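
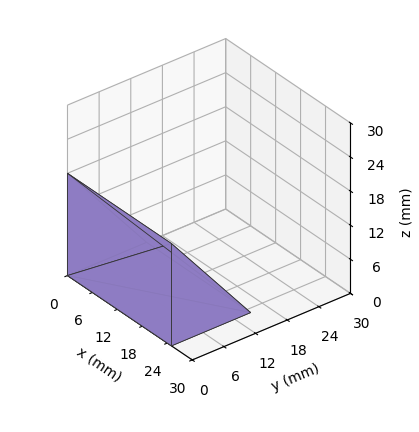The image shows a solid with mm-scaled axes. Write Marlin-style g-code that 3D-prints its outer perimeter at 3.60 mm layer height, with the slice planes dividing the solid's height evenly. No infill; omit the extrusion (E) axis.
Reading the render: the shape is a wedge (ramp): 25 × 15 mm base, rising to 18 mm along the y=0 edge and sloping linearly to z=0 at y=15 (dimensions read to the nearest mm from the axis ticks). For the g-code, the solid's height is divided into equal slices at the stated Δz and each level perimeter traced with G1 moves after a G0 lift.

; perimeter-only toolpath
G21 ; units = mm
G90 ; absolute positioning
G28 ; home
; layer 1
G0 Z3.60
G0 X0.00 Y0.00
G1 X25.00 Y0.00
G1 X25.00 Y12.00
G1 X0.00 Y12.00
G1 X0.00 Y0.00
; layer 2
G0 Z7.20
G0 X0.00 Y0.00
G1 X25.00 Y0.00
G1 X25.00 Y9.00
G1 X0.00 Y9.00
G1 X0.00 Y0.00
; layer 3
G0 Z10.80
G0 X0.00 Y0.00
G1 X25.00 Y0.00
G1 X25.00 Y6.00
G1 X0.00 Y6.00
G1 X0.00 Y0.00
; layer 4
G0 Z14.40
G0 X0.00 Y0.00
G1 X25.00 Y0.00
G1 X25.00 Y3.00
G1 X0.00 Y3.00
G1 X0.00 Y0.00
M2 ; end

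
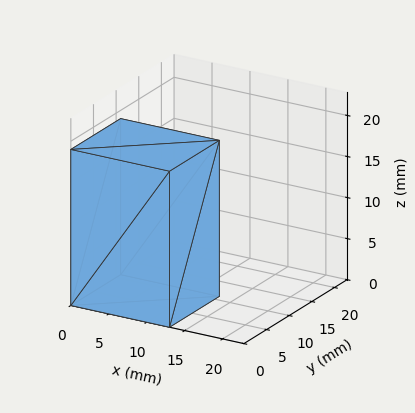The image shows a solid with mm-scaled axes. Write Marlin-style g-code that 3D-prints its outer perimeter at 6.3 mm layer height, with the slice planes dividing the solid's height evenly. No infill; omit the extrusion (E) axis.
Reading the render: the shape is a rectangular box, roughly 13 × 11 mm footprint and 19 mm tall (dimensions read to the nearest mm from the axis ticks). For the g-code, the solid's height is divided into equal slices at the stated Δz and each level perimeter traced with G1 moves after a G0 lift.

; perimeter-only toolpath
G21 ; units = mm
G90 ; absolute positioning
G28 ; home
; layer 1
G0 Z6.3
G0 X0.0 Y0.0
G1 X13.0 Y0.0
G1 X13.0 Y11.0
G1 X0.0 Y11.0
G1 X0.0 Y0.0
; layer 2
G0 Z12.7
G0 X0.0 Y0.0
G1 X13.0 Y0.0
G1 X13.0 Y11.0
G1 X0.0 Y11.0
G1 X0.0 Y0.0
; layer 3
G0 Z19.0
G0 X0.0 Y0.0
G1 X13.0 Y0.0
G1 X13.0 Y11.0
G1 X0.0 Y11.0
G1 X0.0 Y0.0
M2 ; end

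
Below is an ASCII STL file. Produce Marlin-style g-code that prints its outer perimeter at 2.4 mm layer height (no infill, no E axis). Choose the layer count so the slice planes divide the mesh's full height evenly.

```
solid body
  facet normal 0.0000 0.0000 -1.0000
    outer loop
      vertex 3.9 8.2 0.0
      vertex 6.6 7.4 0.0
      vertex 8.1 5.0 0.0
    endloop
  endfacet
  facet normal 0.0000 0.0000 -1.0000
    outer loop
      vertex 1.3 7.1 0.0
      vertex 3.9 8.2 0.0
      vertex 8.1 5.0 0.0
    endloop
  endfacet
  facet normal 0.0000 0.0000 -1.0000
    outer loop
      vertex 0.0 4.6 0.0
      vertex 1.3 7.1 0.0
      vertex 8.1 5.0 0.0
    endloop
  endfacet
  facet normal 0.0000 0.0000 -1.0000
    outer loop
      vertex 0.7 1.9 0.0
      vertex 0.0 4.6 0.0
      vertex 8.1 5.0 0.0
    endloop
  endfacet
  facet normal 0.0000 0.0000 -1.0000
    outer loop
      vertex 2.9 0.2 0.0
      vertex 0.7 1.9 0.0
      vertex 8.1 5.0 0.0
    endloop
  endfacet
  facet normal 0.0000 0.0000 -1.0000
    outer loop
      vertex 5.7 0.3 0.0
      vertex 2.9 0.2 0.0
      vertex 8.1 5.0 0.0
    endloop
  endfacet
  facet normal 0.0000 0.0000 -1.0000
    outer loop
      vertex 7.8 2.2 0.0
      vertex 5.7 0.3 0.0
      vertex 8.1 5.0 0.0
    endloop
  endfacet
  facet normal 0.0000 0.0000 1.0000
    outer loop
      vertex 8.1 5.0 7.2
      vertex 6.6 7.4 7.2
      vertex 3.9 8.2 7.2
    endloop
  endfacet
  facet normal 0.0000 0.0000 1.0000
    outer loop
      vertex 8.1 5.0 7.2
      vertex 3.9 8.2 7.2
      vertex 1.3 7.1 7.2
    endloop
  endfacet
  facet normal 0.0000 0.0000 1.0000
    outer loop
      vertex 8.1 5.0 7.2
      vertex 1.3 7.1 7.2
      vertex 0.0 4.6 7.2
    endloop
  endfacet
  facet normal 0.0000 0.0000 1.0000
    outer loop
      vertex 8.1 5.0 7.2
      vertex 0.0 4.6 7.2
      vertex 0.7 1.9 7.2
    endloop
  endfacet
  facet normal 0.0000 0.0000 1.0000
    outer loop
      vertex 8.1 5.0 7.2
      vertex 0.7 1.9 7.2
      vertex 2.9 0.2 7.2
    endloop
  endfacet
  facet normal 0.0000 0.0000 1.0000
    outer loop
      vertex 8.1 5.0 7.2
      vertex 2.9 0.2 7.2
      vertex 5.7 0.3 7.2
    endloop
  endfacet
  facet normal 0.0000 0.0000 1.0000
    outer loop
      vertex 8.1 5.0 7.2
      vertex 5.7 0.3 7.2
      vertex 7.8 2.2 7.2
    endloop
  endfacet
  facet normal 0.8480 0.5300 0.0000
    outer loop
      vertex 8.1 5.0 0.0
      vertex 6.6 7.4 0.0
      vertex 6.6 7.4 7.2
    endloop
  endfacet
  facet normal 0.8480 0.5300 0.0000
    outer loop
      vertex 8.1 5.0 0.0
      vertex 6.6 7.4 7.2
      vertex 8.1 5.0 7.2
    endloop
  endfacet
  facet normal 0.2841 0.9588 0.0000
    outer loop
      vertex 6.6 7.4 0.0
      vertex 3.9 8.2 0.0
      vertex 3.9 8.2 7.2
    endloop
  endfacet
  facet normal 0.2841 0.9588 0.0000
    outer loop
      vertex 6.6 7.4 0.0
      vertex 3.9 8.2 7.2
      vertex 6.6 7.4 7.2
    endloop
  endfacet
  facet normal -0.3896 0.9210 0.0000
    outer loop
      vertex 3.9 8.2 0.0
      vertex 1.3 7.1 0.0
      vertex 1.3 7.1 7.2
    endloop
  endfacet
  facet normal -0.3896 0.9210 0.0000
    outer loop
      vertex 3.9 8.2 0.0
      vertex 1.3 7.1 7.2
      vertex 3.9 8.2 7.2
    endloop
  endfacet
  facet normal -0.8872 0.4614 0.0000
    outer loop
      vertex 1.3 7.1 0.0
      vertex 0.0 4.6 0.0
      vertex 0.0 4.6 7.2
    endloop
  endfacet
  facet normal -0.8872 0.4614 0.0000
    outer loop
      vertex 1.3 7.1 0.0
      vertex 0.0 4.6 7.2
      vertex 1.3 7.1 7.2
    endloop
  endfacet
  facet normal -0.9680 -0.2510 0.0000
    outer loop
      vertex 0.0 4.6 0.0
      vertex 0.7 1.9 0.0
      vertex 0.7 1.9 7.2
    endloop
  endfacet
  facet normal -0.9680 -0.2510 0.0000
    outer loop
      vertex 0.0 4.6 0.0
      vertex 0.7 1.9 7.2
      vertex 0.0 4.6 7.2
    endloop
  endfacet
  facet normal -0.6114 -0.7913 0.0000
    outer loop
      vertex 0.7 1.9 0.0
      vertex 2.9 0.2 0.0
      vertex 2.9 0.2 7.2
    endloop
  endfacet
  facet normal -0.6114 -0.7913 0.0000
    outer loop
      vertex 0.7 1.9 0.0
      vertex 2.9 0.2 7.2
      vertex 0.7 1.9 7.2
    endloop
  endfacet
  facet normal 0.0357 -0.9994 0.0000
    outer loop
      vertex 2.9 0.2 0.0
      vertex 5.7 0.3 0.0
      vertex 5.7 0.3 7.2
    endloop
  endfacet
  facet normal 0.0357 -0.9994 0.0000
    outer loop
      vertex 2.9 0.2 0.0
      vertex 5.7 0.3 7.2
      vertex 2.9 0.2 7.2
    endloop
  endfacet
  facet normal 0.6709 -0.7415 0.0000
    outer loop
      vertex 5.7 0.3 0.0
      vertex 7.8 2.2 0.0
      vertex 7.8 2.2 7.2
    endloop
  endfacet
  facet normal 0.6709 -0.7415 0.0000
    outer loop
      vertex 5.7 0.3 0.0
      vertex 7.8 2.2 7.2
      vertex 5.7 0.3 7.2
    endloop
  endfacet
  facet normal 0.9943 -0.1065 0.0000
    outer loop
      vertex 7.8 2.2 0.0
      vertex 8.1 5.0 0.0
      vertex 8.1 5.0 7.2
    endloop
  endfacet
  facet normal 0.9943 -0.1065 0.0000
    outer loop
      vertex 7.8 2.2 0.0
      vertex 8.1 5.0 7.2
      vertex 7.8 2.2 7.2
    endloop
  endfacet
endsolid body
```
; perimeter-only toolpath
G21 ; units = mm
G90 ; absolute positioning
G28 ; home
; layer 1
G0 Z2.4
G0 X8.1 Y5.0
G1 X6.6 Y7.4
G1 X3.9 Y8.2
G1 X1.3 Y7.1
G1 X0.0 Y4.6
G1 X0.7 Y1.9
G1 X2.9 Y0.2
G1 X5.7 Y0.3
G1 X7.8 Y2.2
G1 X8.1 Y5.0
; layer 2
G0 Z4.8
G0 X8.1 Y5.0
G1 X6.6 Y7.4
G1 X3.9 Y8.2
G1 X1.3 Y7.1
G1 X0.0 Y4.6
G1 X0.7 Y1.9
G1 X2.9 Y0.2
G1 X5.7 Y0.3
G1 X7.8 Y2.2
G1 X8.1 Y5.0
; layer 3
G0 Z7.2
G0 X8.1 Y5.0
G1 X6.6 Y7.4
G1 X3.9 Y8.2
G1 X1.3 Y7.1
G1 X0.0 Y4.6
G1 X0.7 Y1.9
G1 X2.9 Y0.2
G1 X5.7 Y0.3
G1 X7.8 Y2.2
G1 X8.1 Y5.0
M2 ; end

The solid is a regular 9-sided prism (a cylinder approximated with 9 flat sides), circumscribed radius ≈ 4.1 mm, height ≈ 7.2 mm. Slicing at Δz = 2.4 mm — 3 equal slices spanning the solid's height, so layer i sits at z = i·h/3 — gives 3 non-empty perimeters. Each is a 9-segment closed polygon; G0 lifts to the layer z and rapids to the start vertex, then G1 traces the edges.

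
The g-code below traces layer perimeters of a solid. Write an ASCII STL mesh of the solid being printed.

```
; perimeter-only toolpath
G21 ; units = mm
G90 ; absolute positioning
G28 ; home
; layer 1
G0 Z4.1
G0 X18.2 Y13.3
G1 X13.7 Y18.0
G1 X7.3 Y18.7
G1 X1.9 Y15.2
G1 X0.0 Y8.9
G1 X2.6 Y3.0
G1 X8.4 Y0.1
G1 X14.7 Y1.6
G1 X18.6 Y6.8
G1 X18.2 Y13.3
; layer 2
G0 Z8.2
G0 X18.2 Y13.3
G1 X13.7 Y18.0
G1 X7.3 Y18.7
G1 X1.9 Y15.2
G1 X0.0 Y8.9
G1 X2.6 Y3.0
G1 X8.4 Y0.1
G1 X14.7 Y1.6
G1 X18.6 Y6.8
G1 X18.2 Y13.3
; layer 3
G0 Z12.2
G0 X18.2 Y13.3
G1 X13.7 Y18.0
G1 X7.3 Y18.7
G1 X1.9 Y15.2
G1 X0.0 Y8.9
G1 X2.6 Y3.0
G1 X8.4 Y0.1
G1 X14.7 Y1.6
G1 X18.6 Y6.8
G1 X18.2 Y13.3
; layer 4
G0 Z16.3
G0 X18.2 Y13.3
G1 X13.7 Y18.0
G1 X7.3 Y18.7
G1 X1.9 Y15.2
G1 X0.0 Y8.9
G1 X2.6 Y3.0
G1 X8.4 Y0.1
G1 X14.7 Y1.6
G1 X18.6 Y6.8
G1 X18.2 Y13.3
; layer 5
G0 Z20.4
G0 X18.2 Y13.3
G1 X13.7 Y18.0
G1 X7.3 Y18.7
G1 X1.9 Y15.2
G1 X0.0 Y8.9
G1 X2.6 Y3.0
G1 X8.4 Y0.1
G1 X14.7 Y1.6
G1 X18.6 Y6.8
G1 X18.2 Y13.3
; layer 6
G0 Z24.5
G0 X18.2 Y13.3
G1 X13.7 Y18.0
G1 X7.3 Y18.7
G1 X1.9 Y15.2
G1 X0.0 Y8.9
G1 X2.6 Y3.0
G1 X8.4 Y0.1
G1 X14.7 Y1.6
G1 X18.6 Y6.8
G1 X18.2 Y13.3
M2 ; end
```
solid part
  facet normal 0.0000 0.0000 -1.0000
    outer loop
      vertex 7.3 18.7 0.0
      vertex 13.7 18.0 0.0
      vertex 18.2 13.3 0.0
    endloop
  endfacet
  facet normal 0.0000 0.0000 -1.0000
    outer loop
      vertex 1.9 15.2 0.0
      vertex 7.3 18.7 0.0
      vertex 18.2 13.3 0.0
    endloop
  endfacet
  facet normal 0.0000 0.0000 -1.0000
    outer loop
      vertex 0.0 8.9 0.0
      vertex 1.9 15.2 0.0
      vertex 18.2 13.3 0.0
    endloop
  endfacet
  facet normal 0.0000 0.0000 -1.0000
    outer loop
      vertex 2.6 3.0 0.0
      vertex 0.0 8.9 0.0
      vertex 18.2 13.3 0.0
    endloop
  endfacet
  facet normal 0.0000 0.0000 -1.0000
    outer loop
      vertex 8.4 0.1 0.0
      vertex 2.6 3.0 0.0
      vertex 18.2 13.3 0.0
    endloop
  endfacet
  facet normal 0.0000 0.0000 -1.0000
    outer loop
      vertex 14.7 1.6 0.0
      vertex 8.4 0.1 0.0
      vertex 18.2 13.3 0.0
    endloop
  endfacet
  facet normal 0.0000 0.0000 -1.0000
    outer loop
      vertex 18.6 6.8 0.0
      vertex 14.7 1.6 0.0
      vertex 18.2 13.3 0.0
    endloop
  endfacet
  facet normal 0.0000 0.0000 1.0000
    outer loop
      vertex 18.2 13.3 24.5
      vertex 13.7 18.0 24.5
      vertex 7.3 18.7 24.5
    endloop
  endfacet
  facet normal 0.0000 0.0000 1.0000
    outer loop
      vertex 18.2 13.3 24.5
      vertex 7.3 18.7 24.5
      vertex 1.9 15.2 24.5
    endloop
  endfacet
  facet normal 0.0000 0.0000 1.0000
    outer loop
      vertex 18.2 13.3 24.5
      vertex 1.9 15.2 24.5
      vertex 0.0 8.9 24.5
    endloop
  endfacet
  facet normal 0.0000 0.0000 1.0000
    outer loop
      vertex 18.2 13.3 24.5
      vertex 0.0 8.9 24.5
      vertex 2.6 3.0 24.5
    endloop
  endfacet
  facet normal 0.0000 0.0000 1.0000
    outer loop
      vertex 18.2 13.3 24.5
      vertex 2.6 3.0 24.5
      vertex 8.4 0.1 24.5
    endloop
  endfacet
  facet normal 0.0000 0.0000 1.0000
    outer loop
      vertex 18.2 13.3 24.5
      vertex 8.4 0.1 24.5
      vertex 14.7 1.6 24.5
    endloop
  endfacet
  facet normal 0.0000 0.0000 1.0000
    outer loop
      vertex 18.2 13.3 24.5
      vertex 14.7 1.6 24.5
      vertex 18.6 6.8 24.5
    endloop
  endfacet
  facet normal 0.7223 0.6916 0.0000
    outer loop
      vertex 18.2 13.3 0.0
      vertex 13.7 18.0 0.0
      vertex 13.7 18.0 24.5
    endloop
  endfacet
  facet normal 0.7223 0.6916 0.0000
    outer loop
      vertex 18.2 13.3 0.0
      vertex 13.7 18.0 24.5
      vertex 18.2 13.3 24.5
    endloop
  endfacet
  facet normal 0.1087 0.9941 0.0000
    outer loop
      vertex 13.7 18.0 0.0
      vertex 7.3 18.7 0.0
      vertex 7.3 18.7 24.5
    endloop
  endfacet
  facet normal 0.1087 0.9941 0.0000
    outer loop
      vertex 13.7 18.0 0.0
      vertex 7.3 18.7 24.5
      vertex 13.7 18.0 24.5
    endloop
  endfacet
  facet normal -0.5439 0.8392 0.0000
    outer loop
      vertex 7.3 18.7 0.0
      vertex 1.9 15.2 0.0
      vertex 1.9 15.2 24.5
    endloop
  endfacet
  facet normal -0.5439 0.8392 0.0000
    outer loop
      vertex 7.3 18.7 0.0
      vertex 1.9 15.2 24.5
      vertex 7.3 18.7 24.5
    endloop
  endfacet
  facet normal -0.9574 0.2887 0.0000
    outer loop
      vertex 1.9 15.2 0.0
      vertex 0.0 8.9 0.0
      vertex 0.0 8.9 24.5
    endloop
  endfacet
  facet normal -0.9574 0.2887 0.0000
    outer loop
      vertex 1.9 15.2 0.0
      vertex 0.0 8.9 24.5
      vertex 1.9 15.2 24.5
    endloop
  endfacet
  facet normal -0.9151 -0.4033 0.0000
    outer loop
      vertex 0.0 8.9 0.0
      vertex 2.6 3.0 0.0
      vertex 2.6 3.0 24.5
    endloop
  endfacet
  facet normal -0.9151 -0.4033 0.0000
    outer loop
      vertex 0.0 8.9 0.0
      vertex 2.6 3.0 24.5
      vertex 0.0 8.9 24.5
    endloop
  endfacet
  facet normal -0.4472 -0.8944 0.0000
    outer loop
      vertex 2.6 3.0 0.0
      vertex 8.4 0.1 0.0
      vertex 8.4 0.1 24.5
    endloop
  endfacet
  facet normal -0.4472 -0.8944 0.0000
    outer loop
      vertex 2.6 3.0 0.0
      vertex 8.4 0.1 24.5
      vertex 2.6 3.0 24.5
    endloop
  endfacet
  facet normal 0.2316 -0.9728 0.0000
    outer loop
      vertex 8.4 0.1 0.0
      vertex 14.7 1.6 0.0
      vertex 14.7 1.6 24.5
    endloop
  endfacet
  facet normal 0.2316 -0.9728 0.0000
    outer loop
      vertex 8.4 0.1 0.0
      vertex 14.7 1.6 24.5
      vertex 8.4 0.1 24.5
    endloop
  endfacet
  facet normal 0.8000 -0.6000 0.0000
    outer loop
      vertex 14.7 1.6 0.0
      vertex 18.6 6.8 0.0
      vertex 18.6 6.8 24.5
    endloop
  endfacet
  facet normal 0.8000 -0.6000 0.0000
    outer loop
      vertex 14.7 1.6 0.0
      vertex 18.6 6.8 24.5
      vertex 14.7 1.6 24.5
    endloop
  endfacet
  facet normal 0.9981 0.0614 0.0000
    outer loop
      vertex 18.6 6.8 0.0
      vertex 18.2 13.3 0.0
      vertex 18.2 13.3 24.5
    endloop
  endfacet
  facet normal 0.9981 0.0614 0.0000
    outer loop
      vertex 18.6 6.8 0.0
      vertex 18.2 13.3 24.5
      vertex 18.6 6.8 24.5
    endloop
  endfacet
endsolid part

The G0 Z moves step by Δz≈4.1 mm. Every layer's G1 loop is the same polygon, so the solid is a straight extrusion of it from z=0 to z≈24.5. Closing with flat bottom and top caps and triangulating gives 32 facets — a regular 9-sided prism (a cylinder approximated with 9 flat sides), circumscribed radius ≈ 9.5 mm, height ≈ 24.5 mm.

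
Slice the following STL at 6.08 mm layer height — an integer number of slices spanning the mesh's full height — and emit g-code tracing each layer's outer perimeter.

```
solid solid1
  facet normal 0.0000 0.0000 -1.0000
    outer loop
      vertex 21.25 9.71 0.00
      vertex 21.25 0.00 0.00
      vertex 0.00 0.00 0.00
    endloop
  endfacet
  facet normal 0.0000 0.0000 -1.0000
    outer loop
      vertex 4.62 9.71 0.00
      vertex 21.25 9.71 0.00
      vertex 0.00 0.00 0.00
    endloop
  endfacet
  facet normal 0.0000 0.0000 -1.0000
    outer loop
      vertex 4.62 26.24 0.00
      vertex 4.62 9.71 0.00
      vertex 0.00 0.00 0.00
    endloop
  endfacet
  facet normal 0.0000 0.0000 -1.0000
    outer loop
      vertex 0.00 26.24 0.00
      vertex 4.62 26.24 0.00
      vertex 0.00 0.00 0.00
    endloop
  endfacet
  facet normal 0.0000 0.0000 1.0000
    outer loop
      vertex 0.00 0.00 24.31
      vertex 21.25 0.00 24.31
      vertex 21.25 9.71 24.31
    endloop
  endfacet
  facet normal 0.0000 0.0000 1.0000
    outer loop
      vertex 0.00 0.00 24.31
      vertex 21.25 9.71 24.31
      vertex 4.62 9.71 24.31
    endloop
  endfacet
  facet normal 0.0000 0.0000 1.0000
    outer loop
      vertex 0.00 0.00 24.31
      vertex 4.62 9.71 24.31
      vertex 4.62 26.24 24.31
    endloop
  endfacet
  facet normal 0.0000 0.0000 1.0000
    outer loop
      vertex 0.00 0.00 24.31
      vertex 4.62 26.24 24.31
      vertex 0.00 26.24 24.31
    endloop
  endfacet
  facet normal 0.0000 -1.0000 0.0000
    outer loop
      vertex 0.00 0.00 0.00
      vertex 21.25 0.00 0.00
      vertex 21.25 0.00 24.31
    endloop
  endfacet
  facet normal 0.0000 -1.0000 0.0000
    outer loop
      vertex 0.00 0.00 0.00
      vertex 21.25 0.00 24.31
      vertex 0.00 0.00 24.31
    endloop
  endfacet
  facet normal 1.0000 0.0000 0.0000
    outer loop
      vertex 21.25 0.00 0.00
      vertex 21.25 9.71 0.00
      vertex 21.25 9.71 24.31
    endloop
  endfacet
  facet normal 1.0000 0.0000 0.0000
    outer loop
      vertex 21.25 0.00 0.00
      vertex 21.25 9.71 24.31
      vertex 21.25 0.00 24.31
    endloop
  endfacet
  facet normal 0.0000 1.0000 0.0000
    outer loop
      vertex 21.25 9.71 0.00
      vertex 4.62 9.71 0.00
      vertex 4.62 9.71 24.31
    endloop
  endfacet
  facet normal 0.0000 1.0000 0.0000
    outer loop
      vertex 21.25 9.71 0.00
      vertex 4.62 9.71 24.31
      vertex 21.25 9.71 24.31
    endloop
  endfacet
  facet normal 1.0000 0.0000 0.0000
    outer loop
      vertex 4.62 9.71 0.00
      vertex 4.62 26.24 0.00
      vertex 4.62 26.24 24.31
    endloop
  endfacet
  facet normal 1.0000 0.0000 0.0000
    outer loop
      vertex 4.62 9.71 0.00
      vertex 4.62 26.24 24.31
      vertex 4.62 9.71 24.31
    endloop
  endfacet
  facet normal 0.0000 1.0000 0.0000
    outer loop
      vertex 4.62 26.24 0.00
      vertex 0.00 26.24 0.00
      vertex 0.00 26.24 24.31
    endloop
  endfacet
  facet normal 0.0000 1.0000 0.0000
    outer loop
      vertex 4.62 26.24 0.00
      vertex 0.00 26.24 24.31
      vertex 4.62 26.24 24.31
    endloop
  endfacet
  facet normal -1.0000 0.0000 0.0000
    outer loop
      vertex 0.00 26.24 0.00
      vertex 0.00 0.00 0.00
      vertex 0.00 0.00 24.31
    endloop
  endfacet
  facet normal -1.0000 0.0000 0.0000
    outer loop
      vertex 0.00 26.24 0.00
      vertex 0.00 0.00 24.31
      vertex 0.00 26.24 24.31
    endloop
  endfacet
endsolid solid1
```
; perimeter-only toolpath
G21 ; units = mm
G90 ; absolute positioning
G28 ; home
; layer 1
G0 Z6.08
G0 X0.00 Y0.00
G1 X21.25 Y0.00
G1 X21.25 Y9.71
G1 X4.62 Y9.71
G1 X4.62 Y26.24
G1 X0.00 Y26.24
G1 X0.00 Y0.00
; layer 2
G0 Z12.15
G0 X0.00 Y0.00
G1 X21.25 Y0.00
G1 X21.25 Y9.71
G1 X4.62 Y9.71
G1 X4.62 Y26.24
G1 X0.00 Y26.24
G1 X0.00 Y0.00
; layer 3
G0 Z18.23
G0 X0.00 Y0.00
G1 X21.25 Y0.00
G1 X21.25 Y9.71
G1 X4.62 Y9.71
G1 X4.62 Y26.24
G1 X0.00 Y26.24
G1 X0.00 Y0.00
; layer 4
G0 Z24.31
G0 X0.00 Y0.00
G1 X21.25 Y0.00
G1 X21.25 Y9.71
G1 X4.62 Y9.71
G1 X4.62 Y26.24
G1 X0.00 Y26.24
G1 X0.00 Y0.00
M2 ; end

The solid is an L-shaped prism: outer 21.2 × 26.2 mm, arm thicknesses ≈ 9.71 mm (horizontal) and 4.62 mm (vertical), extruded 24.3 mm in z. Slicing at Δz = 6.08 mm — 4 equal slices spanning the solid's height, so layer i sits at z = i·h/4 — gives 4 non-empty perimeters. Each is a 6-segment closed polygon; G0 lifts to the layer z and rapids to the start vertex, then G1 traces the edges.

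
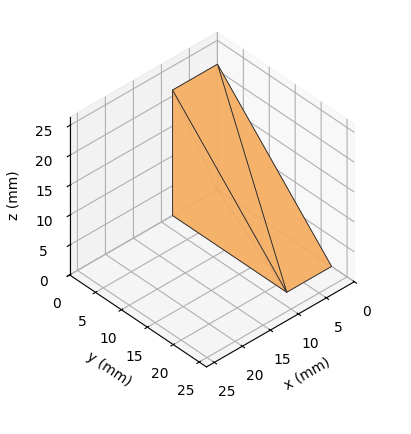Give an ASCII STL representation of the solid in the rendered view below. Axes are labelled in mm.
Reading the render: the shape is a wedge (ramp): 8 × 22 mm base, rising to 21 mm along the y=0 edge and sloping linearly to z=0 at y=22 (dimensions read to the nearest mm from the axis ticks). For the STL, each face is triangulated and given an outward normal.

solid part
  facet normal 0.0000 0.0000 -1.0000
    outer loop
      vertex 8.000 22.000 0.000
      vertex 8.000 0.000 0.000
      vertex 0.000 0.000 0.000
    endloop
  endfacet
  facet normal 0.0000 0.0000 -1.0000
    outer loop
      vertex 0.000 22.000 0.000
      vertex 8.000 22.000 0.000
      vertex 0.000 0.000 0.000
    endloop
  endfacet
  facet normal 0.0000 -1.0000 0.0000
    outer loop
      vertex 0.000 0.000 0.000
      vertex 8.000 0.000 0.000
      vertex 8.000 0.000 21.000
    endloop
  endfacet
  facet normal 0.0000 -1.0000 0.0000
    outer loop
      vertex 0.000 0.000 0.000
      vertex 8.000 0.000 21.000
      vertex 0.000 0.000 21.000
    endloop
  endfacet
  facet normal 0.0000 0.6905 0.7234
    outer loop
      vertex 0.000 0.000 21.000
      vertex 8.000 0.000 21.000
      vertex 8.000 22.000 0.000
    endloop
  endfacet
  facet normal 0.0000 0.6905 0.7234
    outer loop
      vertex 0.000 0.000 21.000
      vertex 8.000 22.000 0.000
      vertex 0.000 22.000 0.000
    endloop
  endfacet
  facet normal -1.0000 0.0000 0.0000
    outer loop
      vertex 0.000 0.000 21.000
      vertex 0.000 22.000 0.000
      vertex 0.000 0.000 0.000
    endloop
  endfacet
  facet normal 1.0000 0.0000 0.0000
    outer loop
      vertex 8.000 0.000 0.000
      vertex 8.000 22.000 0.000
      vertex 8.000 0.000 21.000
    endloop
  endfacet
endsolid part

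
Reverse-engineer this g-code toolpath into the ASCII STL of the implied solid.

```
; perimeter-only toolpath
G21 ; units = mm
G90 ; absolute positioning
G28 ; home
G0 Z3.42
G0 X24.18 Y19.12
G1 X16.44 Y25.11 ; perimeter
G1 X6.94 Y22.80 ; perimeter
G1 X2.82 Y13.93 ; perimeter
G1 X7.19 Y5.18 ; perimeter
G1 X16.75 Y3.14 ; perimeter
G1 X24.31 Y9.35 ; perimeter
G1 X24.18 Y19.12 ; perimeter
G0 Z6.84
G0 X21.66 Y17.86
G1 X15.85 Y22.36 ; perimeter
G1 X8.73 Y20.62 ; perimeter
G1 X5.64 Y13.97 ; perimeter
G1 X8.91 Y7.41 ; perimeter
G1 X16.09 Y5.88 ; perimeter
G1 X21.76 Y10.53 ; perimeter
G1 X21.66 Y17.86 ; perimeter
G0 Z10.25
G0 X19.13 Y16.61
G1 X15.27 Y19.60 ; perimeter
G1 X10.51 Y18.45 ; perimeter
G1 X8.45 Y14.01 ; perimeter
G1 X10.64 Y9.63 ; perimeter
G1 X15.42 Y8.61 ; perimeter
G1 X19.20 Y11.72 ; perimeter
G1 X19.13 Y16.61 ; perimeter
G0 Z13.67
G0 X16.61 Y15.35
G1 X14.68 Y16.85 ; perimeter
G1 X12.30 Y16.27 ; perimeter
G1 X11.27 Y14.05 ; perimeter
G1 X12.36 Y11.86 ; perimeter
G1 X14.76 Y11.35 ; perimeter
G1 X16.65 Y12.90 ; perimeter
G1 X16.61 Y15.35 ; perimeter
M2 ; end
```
solid part
  facet normal 0.0000 0.0000 -1.0000
    outer loop
      vertex 5.15 24.98 0.00
      vertex 17.03 27.87 0.00
      vertex 26.70 20.38 0.00
    endloop
  endfacet
  facet normal 0.0000 0.0000 -1.0000
    outer loop
      vertex 0.00 13.89 0.00
      vertex 5.15 24.98 0.00
      vertex 26.70 20.38 0.00
    endloop
  endfacet
  facet normal 0.0000 0.0000 -1.0000
    outer loop
      vertex 5.46 2.95 0.00
      vertex 0.00 13.89 0.00
      vertex 26.70 20.38 0.00
    endloop
  endfacet
  facet normal 0.0000 0.0000 -1.0000
    outer loop
      vertex 17.42 0.40 0.00
      vertex 5.46 2.95 0.00
      vertex 26.70 20.38 0.00
    endloop
  endfacet
  facet normal 0.0000 0.0000 -1.0000
    outer loop
      vertex 26.87 8.16 0.00
      vertex 17.42 0.40 0.00
      vertex 26.70 20.38 0.00
    endloop
  endfacet
  facet normal 0.4916 0.6347 0.5963
    outer loop
      vertex 26.70 20.38 0.00
      vertex 17.03 27.87 0.00
      vertex 14.09 14.09 17.09
    endloop
  endfacet
  facet normal -0.1898 0.7800 0.5963
    outer loop
      vertex 17.03 27.87 0.00
      vertex 5.15 24.98 0.00
      vertex 14.09 14.09 17.09
    endloop
  endfacet
  facet normal -0.7281 0.3381 0.5963
    outer loop
      vertex 5.15 24.98 0.00
      vertex 0.00 13.89 0.00
      vertex 14.09 14.09 17.09
    endloop
  endfacet
  facet normal -0.7182 -0.3585 0.5964
    outer loop
      vertex 0.00 13.89 0.00
      vertex 5.46 2.95 0.00
      vertex 14.09 14.09 17.09
    endloop
  endfacet
  facet normal -0.1674 -0.7851 0.5963
    outer loop
      vertex 5.46 2.95 0.00
      vertex 17.42 0.40 0.00
      vertex 14.09 14.09 17.09
    endloop
  endfacet
  facet normal 0.5095 -0.6204 0.5963
    outer loop
      vertex 17.42 0.40 0.00
      vertex 26.87 8.16 0.00
      vertex 14.09 14.09 17.09
    endloop
  endfacet
  facet normal 0.8026 0.0112 0.5963
    outer loop
      vertex 26.87 8.16 0.00
      vertex 26.70 20.38 0.00
      vertex 14.09 14.09 17.09
    endloop
  endfacet
endsolid part

The G0 Z moves step by Δz≈3.42 mm. The G1 loops shrink linearly with z, so the solid tapers from its base footprint up to z≈17.1. Closing with a flat bottom cap and the tapered top and triangulating gives 12 facets — a regular 7-sided pyramid, base circumscribed radius ≈ 14.1 mm, apex at z ≈ 17.1 mm.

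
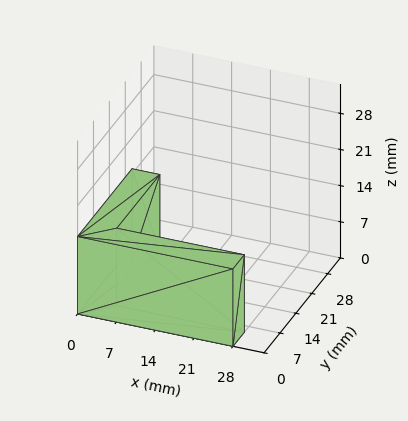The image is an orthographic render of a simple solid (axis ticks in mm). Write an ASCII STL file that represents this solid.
Reading the render: the shape is an L-shaped prism: outer 28 × 24 mm, arm thicknesses ≈ 5 mm (horizontal) and 5 mm (vertical), extruded 15 mm in z (dimensions read to the nearest mm from the axis ticks). For the STL, each face is triangulated and given an outward normal.

solid part
  facet normal 0.0000 0.0000 -1.0000
    outer loop
      vertex 28.0 5.0 0.0
      vertex 28.0 0.0 0.0
      vertex 0.0 0.0 0.0
    endloop
  endfacet
  facet normal 0.0000 0.0000 -1.0000
    outer loop
      vertex 5.0 5.0 0.0
      vertex 28.0 5.0 0.0
      vertex 0.0 0.0 0.0
    endloop
  endfacet
  facet normal 0.0000 0.0000 -1.0000
    outer loop
      vertex 5.0 24.0 0.0
      vertex 5.0 5.0 0.0
      vertex 0.0 0.0 0.0
    endloop
  endfacet
  facet normal 0.0000 0.0000 -1.0000
    outer loop
      vertex 0.0 24.0 0.0
      vertex 5.0 24.0 0.0
      vertex 0.0 0.0 0.0
    endloop
  endfacet
  facet normal 0.0000 0.0000 1.0000
    outer loop
      vertex 0.0 0.0 15.0
      vertex 28.0 0.0 15.0
      vertex 28.0 5.0 15.0
    endloop
  endfacet
  facet normal 0.0000 0.0000 1.0000
    outer loop
      vertex 0.0 0.0 15.0
      vertex 28.0 5.0 15.0
      vertex 5.0 5.0 15.0
    endloop
  endfacet
  facet normal 0.0000 0.0000 1.0000
    outer loop
      vertex 0.0 0.0 15.0
      vertex 5.0 5.0 15.0
      vertex 5.0 24.0 15.0
    endloop
  endfacet
  facet normal 0.0000 0.0000 1.0000
    outer loop
      vertex 0.0 0.0 15.0
      vertex 5.0 24.0 15.0
      vertex 0.0 24.0 15.0
    endloop
  endfacet
  facet normal 0.0000 -1.0000 0.0000
    outer loop
      vertex 0.0 0.0 0.0
      vertex 28.0 0.0 0.0
      vertex 28.0 0.0 15.0
    endloop
  endfacet
  facet normal 0.0000 -1.0000 0.0000
    outer loop
      vertex 0.0 0.0 0.0
      vertex 28.0 0.0 15.0
      vertex 0.0 0.0 15.0
    endloop
  endfacet
  facet normal 1.0000 0.0000 0.0000
    outer loop
      vertex 28.0 0.0 0.0
      vertex 28.0 5.0 0.0
      vertex 28.0 5.0 15.0
    endloop
  endfacet
  facet normal 1.0000 0.0000 0.0000
    outer loop
      vertex 28.0 0.0 0.0
      vertex 28.0 5.0 15.0
      vertex 28.0 0.0 15.0
    endloop
  endfacet
  facet normal 0.0000 1.0000 0.0000
    outer loop
      vertex 28.0 5.0 0.0
      vertex 5.0 5.0 0.0
      vertex 5.0 5.0 15.0
    endloop
  endfacet
  facet normal 0.0000 1.0000 0.0000
    outer loop
      vertex 28.0 5.0 0.0
      vertex 5.0 5.0 15.0
      vertex 28.0 5.0 15.0
    endloop
  endfacet
  facet normal 1.0000 0.0000 0.0000
    outer loop
      vertex 5.0 5.0 0.0
      vertex 5.0 24.0 0.0
      vertex 5.0 24.0 15.0
    endloop
  endfacet
  facet normal 1.0000 0.0000 0.0000
    outer loop
      vertex 5.0 5.0 0.0
      vertex 5.0 24.0 15.0
      vertex 5.0 5.0 15.0
    endloop
  endfacet
  facet normal 0.0000 1.0000 0.0000
    outer loop
      vertex 5.0 24.0 0.0
      vertex 0.0 24.0 0.0
      vertex 0.0 24.0 15.0
    endloop
  endfacet
  facet normal 0.0000 1.0000 0.0000
    outer loop
      vertex 5.0 24.0 0.0
      vertex 0.0 24.0 15.0
      vertex 5.0 24.0 15.0
    endloop
  endfacet
  facet normal -1.0000 0.0000 0.0000
    outer loop
      vertex 0.0 24.0 0.0
      vertex 0.0 0.0 0.0
      vertex 0.0 0.0 15.0
    endloop
  endfacet
  facet normal -1.0000 0.0000 0.0000
    outer loop
      vertex 0.0 24.0 0.0
      vertex 0.0 0.0 15.0
      vertex 0.0 24.0 15.0
    endloop
  endfacet
endsolid part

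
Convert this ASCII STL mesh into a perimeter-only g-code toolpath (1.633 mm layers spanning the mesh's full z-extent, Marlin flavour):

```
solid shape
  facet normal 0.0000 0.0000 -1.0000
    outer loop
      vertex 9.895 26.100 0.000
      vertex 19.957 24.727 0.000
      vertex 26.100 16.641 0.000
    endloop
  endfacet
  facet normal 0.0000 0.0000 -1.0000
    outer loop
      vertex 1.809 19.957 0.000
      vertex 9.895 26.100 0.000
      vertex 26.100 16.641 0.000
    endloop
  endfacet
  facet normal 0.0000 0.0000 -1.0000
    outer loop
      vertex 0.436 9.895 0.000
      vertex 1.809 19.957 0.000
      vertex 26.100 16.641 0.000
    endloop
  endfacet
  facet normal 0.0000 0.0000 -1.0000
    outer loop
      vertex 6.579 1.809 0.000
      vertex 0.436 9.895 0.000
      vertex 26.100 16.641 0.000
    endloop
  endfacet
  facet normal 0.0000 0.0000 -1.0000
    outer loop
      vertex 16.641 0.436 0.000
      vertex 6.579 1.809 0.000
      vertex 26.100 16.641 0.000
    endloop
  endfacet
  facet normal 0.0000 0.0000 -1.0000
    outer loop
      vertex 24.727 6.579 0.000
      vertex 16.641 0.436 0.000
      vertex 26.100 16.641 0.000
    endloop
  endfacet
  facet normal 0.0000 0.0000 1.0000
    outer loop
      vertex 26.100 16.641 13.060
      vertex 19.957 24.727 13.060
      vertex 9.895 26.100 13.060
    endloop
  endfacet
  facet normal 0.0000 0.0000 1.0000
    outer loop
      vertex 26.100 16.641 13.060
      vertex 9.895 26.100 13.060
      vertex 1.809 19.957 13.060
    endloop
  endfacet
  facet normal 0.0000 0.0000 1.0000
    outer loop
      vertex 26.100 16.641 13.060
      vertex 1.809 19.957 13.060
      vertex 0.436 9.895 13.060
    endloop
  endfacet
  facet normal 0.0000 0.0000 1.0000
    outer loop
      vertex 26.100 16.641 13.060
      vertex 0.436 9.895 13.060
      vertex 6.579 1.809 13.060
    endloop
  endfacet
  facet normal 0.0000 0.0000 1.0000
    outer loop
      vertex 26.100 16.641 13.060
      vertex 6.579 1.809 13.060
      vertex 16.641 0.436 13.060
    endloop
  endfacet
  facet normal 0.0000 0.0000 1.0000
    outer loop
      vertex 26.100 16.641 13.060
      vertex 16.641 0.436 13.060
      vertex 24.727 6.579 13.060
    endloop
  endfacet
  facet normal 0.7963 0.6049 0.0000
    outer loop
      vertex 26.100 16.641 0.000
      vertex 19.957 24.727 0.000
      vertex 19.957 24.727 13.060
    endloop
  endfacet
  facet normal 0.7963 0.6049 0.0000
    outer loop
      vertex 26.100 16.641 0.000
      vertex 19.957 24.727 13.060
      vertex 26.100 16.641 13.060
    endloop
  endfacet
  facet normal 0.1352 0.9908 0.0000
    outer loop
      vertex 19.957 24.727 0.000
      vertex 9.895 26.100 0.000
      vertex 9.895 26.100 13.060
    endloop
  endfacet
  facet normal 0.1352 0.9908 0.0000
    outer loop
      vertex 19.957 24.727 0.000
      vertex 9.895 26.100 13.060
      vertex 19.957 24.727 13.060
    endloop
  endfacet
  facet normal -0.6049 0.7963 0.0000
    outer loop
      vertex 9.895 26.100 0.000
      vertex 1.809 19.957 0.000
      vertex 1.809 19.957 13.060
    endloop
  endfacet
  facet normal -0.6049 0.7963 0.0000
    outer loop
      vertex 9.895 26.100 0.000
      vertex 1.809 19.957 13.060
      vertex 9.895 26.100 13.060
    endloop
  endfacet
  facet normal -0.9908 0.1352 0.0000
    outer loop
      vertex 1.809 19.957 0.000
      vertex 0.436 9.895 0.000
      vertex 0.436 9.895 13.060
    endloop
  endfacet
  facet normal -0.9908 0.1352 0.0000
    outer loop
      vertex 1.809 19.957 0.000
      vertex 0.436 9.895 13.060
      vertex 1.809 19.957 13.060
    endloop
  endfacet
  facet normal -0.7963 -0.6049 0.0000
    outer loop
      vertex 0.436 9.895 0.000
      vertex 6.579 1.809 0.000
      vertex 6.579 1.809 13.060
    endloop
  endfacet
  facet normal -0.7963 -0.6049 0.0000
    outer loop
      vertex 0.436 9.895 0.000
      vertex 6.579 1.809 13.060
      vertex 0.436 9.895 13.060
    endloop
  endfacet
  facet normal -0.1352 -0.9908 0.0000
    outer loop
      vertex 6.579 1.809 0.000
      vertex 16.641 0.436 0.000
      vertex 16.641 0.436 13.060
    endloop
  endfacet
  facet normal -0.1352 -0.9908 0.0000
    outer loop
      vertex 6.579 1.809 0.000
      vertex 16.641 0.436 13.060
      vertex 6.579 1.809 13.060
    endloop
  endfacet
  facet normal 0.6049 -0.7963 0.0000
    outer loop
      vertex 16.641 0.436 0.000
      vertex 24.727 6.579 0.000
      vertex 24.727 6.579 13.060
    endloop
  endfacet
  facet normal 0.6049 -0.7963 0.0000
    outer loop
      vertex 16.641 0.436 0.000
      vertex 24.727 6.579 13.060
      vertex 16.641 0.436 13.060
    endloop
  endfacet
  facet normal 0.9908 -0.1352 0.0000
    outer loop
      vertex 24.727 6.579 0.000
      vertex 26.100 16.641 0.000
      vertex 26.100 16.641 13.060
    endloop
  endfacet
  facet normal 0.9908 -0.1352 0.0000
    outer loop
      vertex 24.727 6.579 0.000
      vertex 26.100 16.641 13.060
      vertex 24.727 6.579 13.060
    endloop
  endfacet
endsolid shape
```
; perimeter-only toolpath
G21 ; units = mm
G90 ; absolute positioning
G28 ; home
; layer 1
G0 Z1.633
G0 X26.100 Y16.641
G1 X19.957 Y24.727
G1 X9.895 Y26.100
G1 X1.809 Y19.957
G1 X0.436 Y9.895
G1 X6.579 Y1.809
G1 X16.641 Y0.436
G1 X24.727 Y6.579
G1 X26.100 Y16.641
; layer 2
G0 Z3.265
G0 X26.100 Y16.641
G1 X19.957 Y24.727
G1 X9.895 Y26.100
G1 X1.809 Y19.957
G1 X0.436 Y9.895
G1 X6.579 Y1.809
G1 X16.641 Y0.436
G1 X24.727 Y6.579
G1 X26.100 Y16.641
; layer 3
G0 Z4.897
G0 X26.100 Y16.641
G1 X19.957 Y24.727
G1 X9.895 Y26.100
G1 X1.809 Y19.957
G1 X0.436 Y9.895
G1 X6.579 Y1.809
G1 X16.641 Y0.436
G1 X24.727 Y6.579
G1 X26.100 Y16.641
; layer 4
G0 Z6.530
G0 X26.100 Y16.641
G1 X19.957 Y24.727
G1 X9.895 Y26.100
G1 X1.809 Y19.957
G1 X0.436 Y9.895
G1 X6.579 Y1.809
G1 X16.641 Y0.436
G1 X24.727 Y6.579
G1 X26.100 Y16.641
; layer 5
G0 Z8.162
G0 X26.100 Y16.641
G1 X19.957 Y24.727
G1 X9.895 Y26.100
G1 X1.809 Y19.957
G1 X0.436 Y9.895
G1 X6.579 Y1.809
G1 X16.641 Y0.436
G1 X24.727 Y6.579
G1 X26.100 Y16.641
; layer 6
G0 Z9.795
G0 X26.100 Y16.641
G1 X19.957 Y24.727
G1 X9.895 Y26.100
G1 X1.809 Y19.957
G1 X0.436 Y9.895
G1 X6.579 Y1.809
G1 X16.641 Y0.436
G1 X24.727 Y6.579
G1 X26.100 Y16.641
; layer 7
G0 Z11.428
G0 X26.100 Y16.641
G1 X19.957 Y24.727
G1 X9.895 Y26.100
G1 X1.809 Y19.957
G1 X0.436 Y9.895
G1 X6.579 Y1.809
G1 X16.641 Y0.436
G1 X24.727 Y6.579
G1 X26.100 Y16.641
; layer 8
G0 Z13.060
G0 X26.100 Y16.641
G1 X19.957 Y24.727
G1 X9.895 Y26.100
G1 X1.809 Y19.957
G1 X0.436 Y9.895
G1 X6.579 Y1.809
G1 X16.641 Y0.436
G1 X24.727 Y6.579
G1 X26.100 Y16.641
M2 ; end

The solid is a regular 8-sided prism (a cylinder approximated with 8 flat sides), circumscribed radius ≈ 13.3 mm, height ≈ 13.1 mm. Slicing at Δz = 1.633 mm — 8 equal slices spanning the solid's height, so layer i sits at z = i·h/8 — gives 8 non-empty perimeters. Each is a 8-segment closed polygon; G0 lifts to the layer z and rapids to the start vertex, then G1 traces the edges.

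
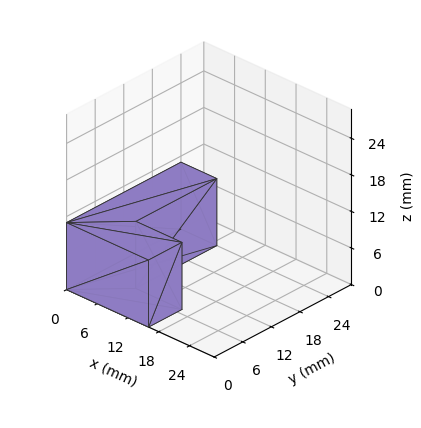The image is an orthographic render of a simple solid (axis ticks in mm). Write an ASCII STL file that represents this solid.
Reading the render: the shape is an L-shaped prism: outer 16 × 24 mm, arm thicknesses ≈ 7 mm (horizontal) and 7 mm (vertical), extruded 11 mm in z (dimensions read to the nearest mm from the axis ticks). For the STL, each face is triangulated and given an outward normal.

solid part
  facet normal 0.0000 0.0000 -1.0000
    outer loop
      vertex 16.00 7.00 0.00
      vertex 16.00 0.00 0.00
      vertex 0.00 0.00 0.00
    endloop
  endfacet
  facet normal 0.0000 0.0000 -1.0000
    outer loop
      vertex 7.00 7.00 0.00
      vertex 16.00 7.00 0.00
      vertex 0.00 0.00 0.00
    endloop
  endfacet
  facet normal 0.0000 0.0000 -1.0000
    outer loop
      vertex 7.00 24.00 0.00
      vertex 7.00 7.00 0.00
      vertex 0.00 0.00 0.00
    endloop
  endfacet
  facet normal 0.0000 0.0000 -1.0000
    outer loop
      vertex 0.00 24.00 0.00
      vertex 7.00 24.00 0.00
      vertex 0.00 0.00 0.00
    endloop
  endfacet
  facet normal 0.0000 0.0000 1.0000
    outer loop
      vertex 0.00 0.00 11.00
      vertex 16.00 0.00 11.00
      vertex 16.00 7.00 11.00
    endloop
  endfacet
  facet normal 0.0000 0.0000 1.0000
    outer loop
      vertex 0.00 0.00 11.00
      vertex 16.00 7.00 11.00
      vertex 7.00 7.00 11.00
    endloop
  endfacet
  facet normal 0.0000 0.0000 1.0000
    outer loop
      vertex 0.00 0.00 11.00
      vertex 7.00 7.00 11.00
      vertex 7.00 24.00 11.00
    endloop
  endfacet
  facet normal 0.0000 0.0000 1.0000
    outer loop
      vertex 0.00 0.00 11.00
      vertex 7.00 24.00 11.00
      vertex 0.00 24.00 11.00
    endloop
  endfacet
  facet normal 0.0000 -1.0000 0.0000
    outer loop
      vertex 0.00 0.00 0.00
      vertex 16.00 0.00 0.00
      vertex 16.00 0.00 11.00
    endloop
  endfacet
  facet normal 0.0000 -1.0000 0.0000
    outer loop
      vertex 0.00 0.00 0.00
      vertex 16.00 0.00 11.00
      vertex 0.00 0.00 11.00
    endloop
  endfacet
  facet normal 1.0000 0.0000 0.0000
    outer loop
      vertex 16.00 0.00 0.00
      vertex 16.00 7.00 0.00
      vertex 16.00 7.00 11.00
    endloop
  endfacet
  facet normal 1.0000 0.0000 0.0000
    outer loop
      vertex 16.00 0.00 0.00
      vertex 16.00 7.00 11.00
      vertex 16.00 0.00 11.00
    endloop
  endfacet
  facet normal 0.0000 1.0000 0.0000
    outer loop
      vertex 16.00 7.00 0.00
      vertex 7.00 7.00 0.00
      vertex 7.00 7.00 11.00
    endloop
  endfacet
  facet normal 0.0000 1.0000 0.0000
    outer loop
      vertex 16.00 7.00 0.00
      vertex 7.00 7.00 11.00
      vertex 16.00 7.00 11.00
    endloop
  endfacet
  facet normal 1.0000 0.0000 0.0000
    outer loop
      vertex 7.00 7.00 0.00
      vertex 7.00 24.00 0.00
      vertex 7.00 24.00 11.00
    endloop
  endfacet
  facet normal 1.0000 0.0000 0.0000
    outer loop
      vertex 7.00 7.00 0.00
      vertex 7.00 24.00 11.00
      vertex 7.00 7.00 11.00
    endloop
  endfacet
  facet normal 0.0000 1.0000 0.0000
    outer loop
      vertex 7.00 24.00 0.00
      vertex 0.00 24.00 0.00
      vertex 0.00 24.00 11.00
    endloop
  endfacet
  facet normal 0.0000 1.0000 0.0000
    outer loop
      vertex 7.00 24.00 0.00
      vertex 0.00 24.00 11.00
      vertex 7.00 24.00 11.00
    endloop
  endfacet
  facet normal -1.0000 0.0000 0.0000
    outer loop
      vertex 0.00 24.00 0.00
      vertex 0.00 0.00 0.00
      vertex 0.00 0.00 11.00
    endloop
  endfacet
  facet normal -1.0000 0.0000 0.0000
    outer loop
      vertex 0.00 24.00 0.00
      vertex 0.00 0.00 11.00
      vertex 0.00 24.00 11.00
    endloop
  endfacet
endsolid part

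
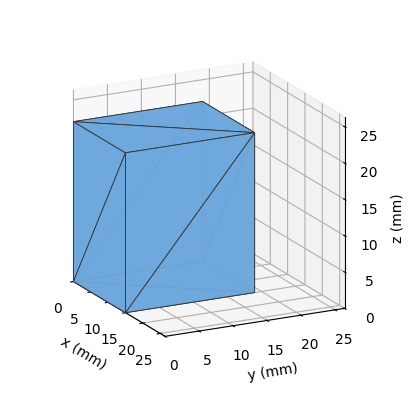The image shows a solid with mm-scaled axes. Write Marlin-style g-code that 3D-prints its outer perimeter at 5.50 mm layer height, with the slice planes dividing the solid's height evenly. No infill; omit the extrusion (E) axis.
Reading the render: the shape is a rectangular box, roughly 15 × 19 mm footprint and 22 mm tall (dimensions read to the nearest mm from the axis ticks). For the g-code, the solid's height is divided into equal slices at the stated Δz and each level perimeter traced with G1 moves after a G0 lift.

; perimeter-only toolpath
G21 ; units = mm
G90 ; absolute positioning
G28 ; home
; layer 1
G0 Z5.50
G0 X0.00 Y0.00
G1 X15.00 Y0.00
G1 X15.00 Y19.00
G1 X0.00 Y19.00
G1 X0.00 Y0.00
; layer 2
G0 Z11.00
G0 X0.00 Y0.00
G1 X15.00 Y0.00
G1 X15.00 Y19.00
G1 X0.00 Y19.00
G1 X0.00 Y0.00
; layer 3
G0 Z16.50
G0 X0.00 Y0.00
G1 X15.00 Y0.00
G1 X15.00 Y19.00
G1 X0.00 Y19.00
G1 X0.00 Y0.00
; layer 4
G0 Z22.00
G0 X0.00 Y0.00
G1 X15.00 Y0.00
G1 X15.00 Y19.00
G1 X0.00 Y19.00
G1 X0.00 Y0.00
M2 ; end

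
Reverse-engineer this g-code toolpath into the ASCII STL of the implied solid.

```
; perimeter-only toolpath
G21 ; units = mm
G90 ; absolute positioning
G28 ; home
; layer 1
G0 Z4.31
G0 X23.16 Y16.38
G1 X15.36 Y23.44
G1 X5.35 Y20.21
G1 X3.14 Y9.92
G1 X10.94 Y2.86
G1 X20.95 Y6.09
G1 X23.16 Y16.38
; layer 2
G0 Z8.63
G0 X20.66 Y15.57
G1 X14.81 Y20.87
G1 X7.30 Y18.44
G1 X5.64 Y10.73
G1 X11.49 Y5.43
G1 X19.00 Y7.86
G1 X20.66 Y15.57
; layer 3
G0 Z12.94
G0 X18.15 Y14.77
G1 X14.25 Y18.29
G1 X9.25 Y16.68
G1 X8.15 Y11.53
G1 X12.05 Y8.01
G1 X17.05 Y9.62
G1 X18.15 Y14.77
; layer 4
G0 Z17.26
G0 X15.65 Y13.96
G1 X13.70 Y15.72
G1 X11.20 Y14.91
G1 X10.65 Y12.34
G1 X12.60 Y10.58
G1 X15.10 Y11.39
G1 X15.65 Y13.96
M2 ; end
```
solid part
  facet normal 0.0000 0.0000 -1.0000
    outer loop
      vertex 3.40 21.97 0.00
      vertex 15.91 26.01 0.00
      vertex 25.66 17.19 0.00
    endloop
  endfacet
  facet normal 0.0000 0.0000 -1.0000
    outer loop
      vertex 0.64 9.11 0.00
      vertex 3.40 21.97 0.00
      vertex 25.66 17.19 0.00
    endloop
  endfacet
  facet normal 0.0000 0.0000 -1.0000
    outer loop
      vertex 10.39 0.29 0.00
      vertex 0.64 9.11 0.00
      vertex 25.66 17.19 0.00
    endloop
  endfacet
  facet normal 0.0000 0.0000 -1.0000
    outer loop
      vertex 22.90 4.33 0.00
      vertex 10.39 0.29 0.00
      vertex 25.66 17.19 0.00
    endloop
  endfacet
  facet normal 0.5932 0.6558 0.4669
    outer loop
      vertex 25.66 17.19 0.00
      vertex 15.91 26.01 0.00
      vertex 13.15 13.15 21.57
    endloop
  endfacet
  facet normal -0.2718 0.8415 0.4669
    outer loop
      vertex 15.91 26.01 0.00
      vertex 3.40 21.97 0.00
      vertex 13.15 13.15 21.57
    endloop
  endfacet
  facet normal -0.8647 0.1856 0.4667
    outer loop
      vertex 3.40 21.97 0.00
      vertex 0.64 9.11 0.00
      vertex 13.15 13.15 21.57
    endloop
  endfacet
  facet normal -0.5932 -0.6558 0.4669
    outer loop
      vertex 0.64 9.11 0.00
      vertex 10.39 0.29 0.00
      vertex 13.15 13.15 21.57
    endloop
  endfacet
  facet normal 0.2718 -0.8415 0.4669
    outer loop
      vertex 10.39 0.29 0.00
      vertex 22.90 4.33 0.00
      vertex 13.15 13.15 21.57
    endloop
  endfacet
  facet normal 0.8647 -0.1856 0.4667
    outer loop
      vertex 22.90 4.33 0.00
      vertex 25.66 17.19 0.00
      vertex 13.15 13.15 21.57
    endloop
  endfacet
endsolid part

The G0 Z moves step by Δz≈4.31 mm. The G1 loops shrink linearly with z, so the solid tapers from its base footprint up to z≈21.6. Closing with a flat bottom cap and the tapered top and triangulating gives 10 facets — a regular 6-sided pyramid, base circumscribed radius ≈ 13.2 mm, apex at z ≈ 21.6 mm.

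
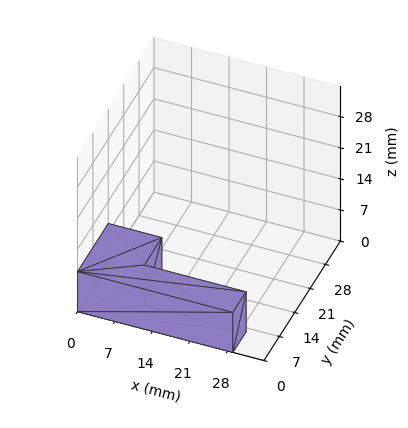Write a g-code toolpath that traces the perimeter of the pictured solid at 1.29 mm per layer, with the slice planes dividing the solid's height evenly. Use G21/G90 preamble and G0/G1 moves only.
Reading the render: the shape is an L-shaped prism: outer 29 × 14 mm, arm thicknesses ≈ 6 mm (horizontal) and 10 mm (vertical), extruded 9 mm in z (dimensions read to the nearest mm from the axis ticks). For the g-code, the solid's height is divided into equal slices at the stated Δz and each level perimeter traced with G1 moves after a G0 lift.

; perimeter-only toolpath
G21 ; units = mm
G90 ; absolute positioning
G28 ; home
; layer 1
G0 Z1.29
G0 X0.00 Y0.00
G1 X29.00 Y0.00
G1 X29.00 Y6.00
G1 X10.00 Y6.00
G1 X10.00 Y14.00
G1 X0.00 Y14.00
G1 X0.00 Y0.00
; layer 2
G0 Z2.57
G0 X0.00 Y0.00
G1 X29.00 Y0.00
G1 X29.00 Y6.00
G1 X10.00 Y6.00
G1 X10.00 Y14.00
G1 X0.00 Y14.00
G1 X0.00 Y0.00
; layer 3
G0 Z3.86
G0 X0.00 Y0.00
G1 X29.00 Y0.00
G1 X29.00 Y6.00
G1 X10.00 Y6.00
G1 X10.00 Y14.00
G1 X0.00 Y14.00
G1 X0.00 Y0.00
; layer 4
G0 Z5.14
G0 X0.00 Y0.00
G1 X29.00 Y0.00
G1 X29.00 Y6.00
G1 X10.00 Y6.00
G1 X10.00 Y14.00
G1 X0.00 Y14.00
G1 X0.00 Y0.00
; layer 5
G0 Z6.43
G0 X0.00 Y0.00
G1 X29.00 Y0.00
G1 X29.00 Y6.00
G1 X10.00 Y6.00
G1 X10.00 Y14.00
G1 X0.00 Y14.00
G1 X0.00 Y0.00
; layer 6
G0 Z7.71
G0 X0.00 Y0.00
G1 X29.00 Y0.00
G1 X29.00 Y6.00
G1 X10.00 Y6.00
G1 X10.00 Y14.00
G1 X0.00 Y14.00
G1 X0.00 Y0.00
; layer 7
G0 Z9.00
G0 X0.00 Y0.00
G1 X29.00 Y0.00
G1 X29.00 Y6.00
G1 X10.00 Y6.00
G1 X10.00 Y14.00
G1 X0.00 Y14.00
G1 X0.00 Y0.00
M2 ; end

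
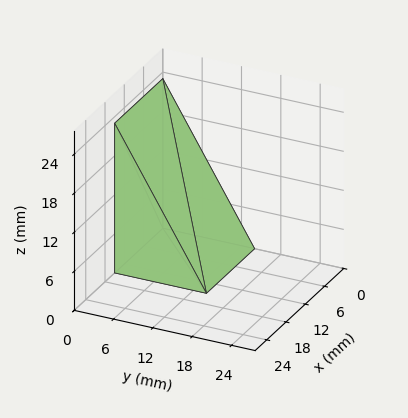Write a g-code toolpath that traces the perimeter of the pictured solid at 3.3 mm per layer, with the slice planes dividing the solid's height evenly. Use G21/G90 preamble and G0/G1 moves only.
Reading the render: the shape is a wedge (ramp): 15 × 14 mm base, rising to 23 mm along the y=0 edge and sloping linearly to z=0 at y=14 (dimensions read to the nearest mm from the axis ticks). For the g-code, the solid's height is divided into equal slices at the stated Δz and each level perimeter traced with G1 moves after a G0 lift.

; perimeter-only toolpath
G21 ; units = mm
G90 ; absolute positioning
G28 ; home
; layer 1
G0 Z3.3
G0 X0.0 Y0.0
G1 X15.0 Y0.0
G1 X15.0 Y12.0
G1 X0.0 Y12.0
G1 X0.0 Y0.0
; layer 2
G0 Z6.6
G0 X0.0 Y0.0
G1 X15.0 Y0.0
G1 X15.0 Y10.0
G1 X0.0 Y10.0
G1 X0.0 Y0.0
; layer 3
G0 Z9.9
G0 X0.0 Y0.0
G1 X15.0 Y0.0
G1 X15.0 Y8.0
G1 X0.0 Y8.0
G1 X0.0 Y0.0
; layer 4
G0 Z13.1
G0 X0.0 Y0.0
G1 X15.0 Y0.0
G1 X15.0 Y6.0
G1 X0.0 Y6.0
G1 X0.0 Y0.0
; layer 5
G0 Z16.4
G0 X0.0 Y0.0
G1 X15.0 Y0.0
G1 X15.0 Y4.0
G1 X0.0 Y4.0
G1 X0.0 Y0.0
; layer 6
G0 Z19.7
G0 X0.0 Y0.0
G1 X15.0 Y0.0
G1 X15.0 Y2.0
G1 X0.0 Y2.0
G1 X0.0 Y0.0
M2 ; end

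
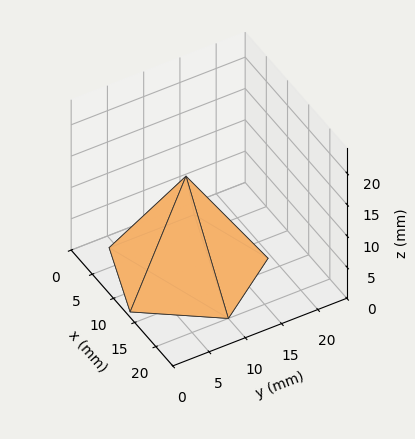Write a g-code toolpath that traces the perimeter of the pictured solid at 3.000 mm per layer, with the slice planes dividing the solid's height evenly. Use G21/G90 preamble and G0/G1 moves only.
Reading the render: the shape is a regular 5-sided pyramid, base circumscribed radius ≈ 10 mm, apex at z ≈ 15 mm (dimensions read to the nearest mm from the axis ticks). For the g-code, the solid's height is divided into equal slices at the stated Δz and each level perimeter traced with G1 moves after a G0 lift.

; perimeter-only toolpath
G21 ; units = mm
G90 ; absolute positioning
G28 ; home
; layer 1
G0 Z3.000
G0 X18.000 Y10.000
G1 X12.472 Y17.609
G1 X3.528 Y14.702
G1 X3.528 Y5.298
G1 X12.472 Y2.391
G1 X18.000 Y10.000
; layer 2
G0 Z6.000
G0 X16.000 Y10.000
G1 X11.854 Y15.707
G1 X5.146 Y13.527
G1 X5.146 Y6.473
G1 X11.854 Y4.293
G1 X16.000 Y10.000
; layer 3
G0 Z9.000
G0 X14.000 Y10.000
G1 X11.236 Y13.804
G1 X6.764 Y12.351
G1 X6.764 Y7.649
G1 X11.236 Y6.196
G1 X14.000 Y10.000
; layer 4
G0 Z12.000
G0 X12.000 Y10.000
G1 X10.618 Y11.902
G1 X8.382 Y11.176
G1 X8.382 Y8.824
G1 X10.618 Y8.098
G1 X12.000 Y10.000
M2 ; end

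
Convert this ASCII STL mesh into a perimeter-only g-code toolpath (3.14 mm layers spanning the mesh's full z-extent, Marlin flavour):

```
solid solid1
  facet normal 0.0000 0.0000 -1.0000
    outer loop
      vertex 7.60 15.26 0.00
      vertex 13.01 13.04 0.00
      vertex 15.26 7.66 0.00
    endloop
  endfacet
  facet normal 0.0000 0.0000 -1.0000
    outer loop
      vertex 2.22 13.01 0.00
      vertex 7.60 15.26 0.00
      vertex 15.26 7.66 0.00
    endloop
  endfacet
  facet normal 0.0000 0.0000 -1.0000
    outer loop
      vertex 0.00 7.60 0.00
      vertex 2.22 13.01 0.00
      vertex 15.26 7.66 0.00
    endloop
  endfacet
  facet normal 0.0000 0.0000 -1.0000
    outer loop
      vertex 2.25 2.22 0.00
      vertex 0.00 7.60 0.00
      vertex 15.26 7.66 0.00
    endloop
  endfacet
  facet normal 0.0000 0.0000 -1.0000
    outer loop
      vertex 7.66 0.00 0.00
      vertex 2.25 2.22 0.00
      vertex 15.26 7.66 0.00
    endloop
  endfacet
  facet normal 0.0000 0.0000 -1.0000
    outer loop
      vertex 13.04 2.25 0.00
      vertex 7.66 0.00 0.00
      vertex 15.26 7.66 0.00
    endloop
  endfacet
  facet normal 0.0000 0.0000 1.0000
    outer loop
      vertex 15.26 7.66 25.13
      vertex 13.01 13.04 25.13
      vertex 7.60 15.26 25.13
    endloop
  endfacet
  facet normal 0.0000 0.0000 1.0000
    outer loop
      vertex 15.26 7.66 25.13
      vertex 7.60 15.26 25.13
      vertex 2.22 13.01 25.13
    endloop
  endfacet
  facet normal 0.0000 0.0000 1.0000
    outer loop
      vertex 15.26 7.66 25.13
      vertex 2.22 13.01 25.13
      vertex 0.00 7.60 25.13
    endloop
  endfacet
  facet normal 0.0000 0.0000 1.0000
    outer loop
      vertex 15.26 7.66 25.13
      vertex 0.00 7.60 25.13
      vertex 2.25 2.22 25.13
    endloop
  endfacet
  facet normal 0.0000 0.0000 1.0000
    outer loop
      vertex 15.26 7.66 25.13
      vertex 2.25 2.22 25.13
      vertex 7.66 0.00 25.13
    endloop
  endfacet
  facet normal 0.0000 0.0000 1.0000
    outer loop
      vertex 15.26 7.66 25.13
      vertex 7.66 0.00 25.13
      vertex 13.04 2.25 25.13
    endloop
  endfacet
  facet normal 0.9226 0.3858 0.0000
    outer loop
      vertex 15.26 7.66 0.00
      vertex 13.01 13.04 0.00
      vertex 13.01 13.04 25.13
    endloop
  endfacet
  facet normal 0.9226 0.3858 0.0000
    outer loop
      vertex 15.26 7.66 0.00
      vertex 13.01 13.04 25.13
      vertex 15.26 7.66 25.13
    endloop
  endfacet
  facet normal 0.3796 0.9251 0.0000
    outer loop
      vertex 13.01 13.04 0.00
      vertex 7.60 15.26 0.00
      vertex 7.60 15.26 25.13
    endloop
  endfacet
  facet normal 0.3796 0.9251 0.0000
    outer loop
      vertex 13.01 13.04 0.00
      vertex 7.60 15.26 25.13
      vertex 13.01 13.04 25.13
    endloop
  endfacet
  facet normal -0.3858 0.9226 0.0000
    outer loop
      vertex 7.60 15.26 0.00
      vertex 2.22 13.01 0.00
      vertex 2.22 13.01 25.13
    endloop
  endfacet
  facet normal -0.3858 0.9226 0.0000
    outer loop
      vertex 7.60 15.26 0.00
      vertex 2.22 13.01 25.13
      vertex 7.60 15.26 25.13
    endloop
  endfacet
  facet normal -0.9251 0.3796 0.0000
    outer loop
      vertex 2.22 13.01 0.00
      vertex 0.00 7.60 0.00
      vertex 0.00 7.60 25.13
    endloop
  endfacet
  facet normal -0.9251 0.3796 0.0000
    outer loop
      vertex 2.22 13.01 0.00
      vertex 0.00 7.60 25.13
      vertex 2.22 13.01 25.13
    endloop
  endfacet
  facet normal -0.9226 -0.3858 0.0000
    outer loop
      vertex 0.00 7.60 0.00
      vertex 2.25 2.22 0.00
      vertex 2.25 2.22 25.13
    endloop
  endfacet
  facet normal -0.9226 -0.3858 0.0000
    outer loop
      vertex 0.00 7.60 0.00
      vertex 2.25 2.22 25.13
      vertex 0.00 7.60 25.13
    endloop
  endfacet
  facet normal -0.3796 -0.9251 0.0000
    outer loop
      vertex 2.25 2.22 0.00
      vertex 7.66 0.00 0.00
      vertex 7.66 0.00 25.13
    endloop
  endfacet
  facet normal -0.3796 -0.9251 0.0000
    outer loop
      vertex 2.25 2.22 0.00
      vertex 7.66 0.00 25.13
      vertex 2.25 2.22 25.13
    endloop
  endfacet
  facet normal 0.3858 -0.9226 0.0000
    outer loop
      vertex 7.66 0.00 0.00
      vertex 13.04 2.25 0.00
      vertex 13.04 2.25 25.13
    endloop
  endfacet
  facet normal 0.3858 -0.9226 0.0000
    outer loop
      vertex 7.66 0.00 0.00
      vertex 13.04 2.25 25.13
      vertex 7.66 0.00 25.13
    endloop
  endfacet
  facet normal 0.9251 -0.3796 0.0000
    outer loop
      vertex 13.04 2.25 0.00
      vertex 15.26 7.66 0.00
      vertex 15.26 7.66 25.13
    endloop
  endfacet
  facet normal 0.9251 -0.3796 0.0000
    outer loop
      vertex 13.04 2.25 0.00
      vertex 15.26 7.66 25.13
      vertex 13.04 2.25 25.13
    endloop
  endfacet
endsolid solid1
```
; perimeter-only toolpath
G21 ; units = mm
G90 ; absolute positioning
G28 ; home
; layer 1
G0 Z3.14
G0 X15.26 Y7.66
G1 X13.01 Y13.04
G1 X7.60 Y15.26
G1 X2.22 Y13.01
G1 X0.00 Y7.60
G1 X2.25 Y2.22
G1 X7.66 Y0.00
G1 X13.04 Y2.25
G1 X15.26 Y7.66
; layer 2
G0 Z6.28
G0 X15.26 Y7.66
G1 X13.01 Y13.04
G1 X7.60 Y15.26
G1 X2.22 Y13.01
G1 X0.00 Y7.60
G1 X2.25 Y2.22
G1 X7.66 Y0.00
G1 X13.04 Y2.25
G1 X15.26 Y7.66
; layer 3
G0 Z9.42
G0 X15.26 Y7.66
G1 X13.01 Y13.04
G1 X7.60 Y15.26
G1 X2.22 Y13.01
G1 X0.00 Y7.60
G1 X2.25 Y2.22
G1 X7.66 Y0.00
G1 X13.04 Y2.25
G1 X15.26 Y7.66
; layer 4
G0 Z12.56
G0 X15.26 Y7.66
G1 X13.01 Y13.04
G1 X7.60 Y15.26
G1 X2.22 Y13.01
G1 X0.00 Y7.60
G1 X2.25 Y2.22
G1 X7.66 Y0.00
G1 X13.04 Y2.25
G1 X15.26 Y7.66
; layer 5
G0 Z15.71
G0 X15.26 Y7.66
G1 X13.01 Y13.04
G1 X7.60 Y15.26
G1 X2.22 Y13.01
G1 X0.00 Y7.60
G1 X2.25 Y2.22
G1 X7.66 Y0.00
G1 X13.04 Y2.25
G1 X15.26 Y7.66
; layer 6
G0 Z18.85
G0 X15.26 Y7.66
G1 X13.01 Y13.04
G1 X7.60 Y15.26
G1 X2.22 Y13.01
G1 X0.00 Y7.60
G1 X2.25 Y2.22
G1 X7.66 Y0.00
G1 X13.04 Y2.25
G1 X15.26 Y7.66
; layer 7
G0 Z21.99
G0 X15.26 Y7.66
G1 X13.01 Y13.04
G1 X7.60 Y15.26
G1 X2.22 Y13.01
G1 X0.00 Y7.60
G1 X2.25 Y2.22
G1 X7.66 Y0.00
G1 X13.04 Y2.25
G1 X15.26 Y7.66
; layer 8
G0 Z25.13
G0 X15.26 Y7.66
G1 X13.01 Y13.04
G1 X7.60 Y15.26
G1 X2.22 Y13.01
G1 X0.00 Y7.60
G1 X2.25 Y2.22
G1 X7.66 Y0.00
G1 X13.04 Y2.25
G1 X15.26 Y7.66
M2 ; end

The solid is a regular 8-sided prism (a cylinder approximated with 8 flat sides), circumscribed radius ≈ 7.63 mm, height ≈ 25.1 mm. Slicing at Δz = 3.14 mm — 8 equal slices spanning the solid's height, so layer i sits at z = i·h/8 — gives 8 non-empty perimeters. Each is a 8-segment closed polygon; G0 lifts to the layer z and rapids to the start vertex, then G1 traces the edges.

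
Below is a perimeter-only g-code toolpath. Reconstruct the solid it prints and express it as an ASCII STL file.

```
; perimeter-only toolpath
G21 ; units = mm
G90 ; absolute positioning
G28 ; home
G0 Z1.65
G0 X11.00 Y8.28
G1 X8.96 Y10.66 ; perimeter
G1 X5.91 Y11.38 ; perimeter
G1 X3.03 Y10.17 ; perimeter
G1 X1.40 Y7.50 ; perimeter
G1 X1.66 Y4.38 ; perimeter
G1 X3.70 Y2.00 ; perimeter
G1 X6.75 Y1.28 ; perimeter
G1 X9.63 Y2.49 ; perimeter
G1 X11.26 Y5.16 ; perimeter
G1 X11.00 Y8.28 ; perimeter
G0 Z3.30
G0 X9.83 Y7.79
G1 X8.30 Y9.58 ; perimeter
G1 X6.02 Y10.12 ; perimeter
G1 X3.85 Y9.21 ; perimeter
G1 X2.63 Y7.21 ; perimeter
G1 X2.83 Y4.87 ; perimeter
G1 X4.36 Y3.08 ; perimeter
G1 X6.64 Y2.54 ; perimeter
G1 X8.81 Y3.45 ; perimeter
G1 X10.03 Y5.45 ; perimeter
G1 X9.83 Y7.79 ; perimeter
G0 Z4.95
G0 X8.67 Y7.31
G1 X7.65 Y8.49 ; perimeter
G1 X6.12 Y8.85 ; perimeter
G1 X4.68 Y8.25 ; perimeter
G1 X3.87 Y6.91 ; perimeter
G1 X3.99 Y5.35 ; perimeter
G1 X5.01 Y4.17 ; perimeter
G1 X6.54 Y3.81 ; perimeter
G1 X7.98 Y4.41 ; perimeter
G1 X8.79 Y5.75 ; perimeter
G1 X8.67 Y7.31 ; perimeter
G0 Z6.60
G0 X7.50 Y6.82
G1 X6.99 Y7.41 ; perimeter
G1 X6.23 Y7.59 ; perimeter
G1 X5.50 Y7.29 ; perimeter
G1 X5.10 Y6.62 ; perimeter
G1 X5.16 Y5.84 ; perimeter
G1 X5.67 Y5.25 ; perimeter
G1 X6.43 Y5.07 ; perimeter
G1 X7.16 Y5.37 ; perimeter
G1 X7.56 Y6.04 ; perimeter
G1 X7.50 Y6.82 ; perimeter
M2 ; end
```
solid part
  facet normal 0.0000 0.0000 -1.0000
    outer loop
      vertex 5.81 12.64 0.00
      vertex 9.62 11.74 0.00
      vertex 12.17 8.77 0.00
    endloop
  endfacet
  facet normal 0.0000 0.0000 -1.0000
    outer loop
      vertex 2.20 11.13 0.00
      vertex 5.81 12.64 0.00
      vertex 12.17 8.77 0.00
    endloop
  endfacet
  facet normal 0.0000 0.0000 -1.0000
    outer loop
      vertex 0.17 7.79 0.00
      vertex 2.20 11.13 0.00
      vertex 12.17 8.77 0.00
    endloop
  endfacet
  facet normal 0.0000 0.0000 -1.0000
    outer loop
      vertex 0.49 3.89 0.00
      vertex 0.17 7.79 0.00
      vertex 12.17 8.77 0.00
    endloop
  endfacet
  facet normal 0.0000 0.0000 -1.0000
    outer loop
      vertex 3.04 0.92 0.00
      vertex 0.49 3.89 0.00
      vertex 12.17 8.77 0.00
    endloop
  endfacet
  facet normal 0.0000 0.0000 -1.0000
    outer loop
      vertex 6.85 0.02 0.00
      vertex 3.04 0.92 0.00
      vertex 12.17 8.77 0.00
    endloop
  endfacet
  facet normal 0.0000 0.0000 -1.0000
    outer loop
      vertex 10.46 1.53 0.00
      vertex 6.85 0.02 0.00
      vertex 12.17 8.77 0.00
    endloop
  endfacet
  facet normal 0.0000 0.0000 -1.0000
    outer loop
      vertex 12.49 4.87 0.00
      vertex 10.46 1.53 0.00
      vertex 12.17 8.77 0.00
    endloop
  endfacet
  facet normal 0.6129 0.5262 0.5895
    outer loop
      vertex 12.17 8.77 0.00
      vertex 9.62 11.74 0.00
      vertex 6.33 6.33 8.25
    endloop
  endfacet
  facet normal 0.1857 0.7861 0.5895
    outer loop
      vertex 9.62 11.74 0.00
      vertex 5.81 12.64 0.00
      vertex 6.33 6.33 8.25
    endloop
  endfacet
  facet normal -0.3117 0.7452 0.5896
    outer loop
      vertex 5.81 12.64 0.00
      vertex 2.20 11.13 0.00
      vertex 6.33 6.33 8.25
    endloop
  endfacet
  facet normal -0.6902 0.4195 0.5896
    outer loop
      vertex 2.20 11.13 0.00
      vertex 0.17 7.79 0.00
      vertex 6.33 6.33 8.25
    endloop
  endfacet
  facet normal -0.8051 -0.0661 0.5895
    outer loop
      vertex 0.17 7.79 0.00
      vertex 0.49 3.89 0.00
      vertex 6.33 6.33 8.25
    endloop
  endfacet
  facet normal -0.6129 -0.5262 0.5895
    outer loop
      vertex 0.49 3.89 0.00
      vertex 3.04 0.92 0.00
      vertex 6.33 6.33 8.25
    endloop
  endfacet
  facet normal -0.1857 -0.7861 0.5895
    outer loop
      vertex 3.04 0.92 0.00
      vertex 6.85 0.02 0.00
      vertex 6.33 6.33 8.25
    endloop
  endfacet
  facet normal 0.3117 -0.7452 0.5896
    outer loop
      vertex 6.85 0.02 0.00
      vertex 10.46 1.53 0.00
      vertex 6.33 6.33 8.25
    endloop
  endfacet
  facet normal 0.6902 -0.4195 0.5896
    outer loop
      vertex 10.46 1.53 0.00
      vertex 12.49 4.87 0.00
      vertex 6.33 6.33 8.25
    endloop
  endfacet
  facet normal 0.8051 0.0661 0.5895
    outer loop
      vertex 12.49 4.87 0.00
      vertex 12.17 8.77 0.00
      vertex 6.33 6.33 8.25
    endloop
  endfacet
endsolid part

The G0 Z moves step by Δz≈1.65 mm. The G1 loops shrink linearly with z, so the solid tapers from its base footprint up to z≈8.25. Closing with a flat bottom cap and the tapered top and triangulating gives 18 facets — a regular 10-sided pyramid, base circumscribed radius ≈ 6.33 mm, apex at z ≈ 8.25 mm.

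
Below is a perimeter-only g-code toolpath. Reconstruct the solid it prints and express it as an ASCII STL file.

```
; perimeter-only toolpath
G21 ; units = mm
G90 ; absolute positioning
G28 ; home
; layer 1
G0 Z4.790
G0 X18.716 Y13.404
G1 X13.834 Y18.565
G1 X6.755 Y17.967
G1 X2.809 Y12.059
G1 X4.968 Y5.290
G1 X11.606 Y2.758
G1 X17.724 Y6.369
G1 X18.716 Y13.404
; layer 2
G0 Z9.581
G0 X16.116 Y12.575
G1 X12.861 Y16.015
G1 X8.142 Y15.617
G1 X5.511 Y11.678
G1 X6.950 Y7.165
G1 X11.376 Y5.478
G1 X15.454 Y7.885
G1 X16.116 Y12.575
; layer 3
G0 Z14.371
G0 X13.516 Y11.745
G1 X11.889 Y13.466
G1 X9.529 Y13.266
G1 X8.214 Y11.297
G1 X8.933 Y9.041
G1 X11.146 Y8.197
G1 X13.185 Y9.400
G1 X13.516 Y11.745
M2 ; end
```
solid part
  facet normal 0.0000 0.0000 -1.0000
    outer loop
      vertex 5.368 20.317 0.000
      vertex 14.807 21.115 0.000
      vertex 21.316 14.233 0.000
    endloop
  endfacet
  facet normal 0.0000 0.0000 -1.0000
    outer loop
      vertex 0.107 12.440 0.000
      vertex 5.368 20.317 0.000
      vertex 21.316 14.233 0.000
    endloop
  endfacet
  facet normal 0.0000 0.0000 -1.0000
    outer loop
      vertex 2.985 3.415 0.000
      vertex 0.107 12.440 0.000
      vertex 21.316 14.233 0.000
    endloop
  endfacet
  facet normal 0.0000 0.0000 -1.0000
    outer loop
      vertex 11.836 0.039 0.000
      vertex 2.985 3.415 0.000
      vertex 21.316 14.233 0.000
    endloop
  endfacet
  facet normal 0.0000 0.0000 -1.0000
    outer loop
      vertex 19.993 4.853 0.000
      vertex 11.836 0.039 0.000
      vertex 21.316 14.233 0.000
    endloop
  endfacet
  facet normal 0.6463 0.6113 0.4566
    outer loop
      vertex 21.316 14.233 0.000
      vertex 14.807 21.115 0.000
      vertex 10.916 10.916 19.161
    endloop
  endfacet
  facet normal -0.0749 0.8865 0.4566
    outer loop
      vertex 14.807 21.115 0.000
      vertex 5.368 20.317 0.000
      vertex 10.916 10.916 19.161
    endloop
  endfacet
  facet normal -0.7398 0.4941 0.4566
    outer loop
      vertex 5.368 20.317 0.000
      vertex 0.107 12.440 0.000
      vertex 10.916 10.916 19.161
    endloop
  endfacet
  facet normal -0.8476 -0.2703 0.4566
    outer loop
      vertex 0.107 12.440 0.000
      vertex 2.985 3.415 0.000
      vertex 10.916 10.916 19.161
    endloop
  endfacet
  facet normal -0.3171 -0.8312 0.4566
    outer loop
      vertex 2.985 3.415 0.000
      vertex 11.836 0.039 0.000
      vertex 10.916 10.916 19.161
    endloop
  endfacet
  facet normal 0.4522 -0.7662 0.4566
    outer loop
      vertex 11.836 0.039 0.000
      vertex 19.993 4.853 0.000
      vertex 10.916 10.916 19.161
    endloop
  endfacet
  facet normal 0.8809 -0.1243 0.4566
    outer loop
      vertex 19.993 4.853 0.000
      vertex 21.316 14.233 0.000
      vertex 10.916 10.916 19.161
    endloop
  endfacet
endsolid part

The G0 Z moves step by Δz≈4.790 mm. The G1 loops shrink linearly with z, so the solid tapers from its base footprint up to z≈19.2. Closing with a flat bottom cap and the tapered top and triangulating gives 12 facets — a regular 7-sided pyramid, base circumscribed radius ≈ 10.9 mm, apex at z ≈ 19.2 mm.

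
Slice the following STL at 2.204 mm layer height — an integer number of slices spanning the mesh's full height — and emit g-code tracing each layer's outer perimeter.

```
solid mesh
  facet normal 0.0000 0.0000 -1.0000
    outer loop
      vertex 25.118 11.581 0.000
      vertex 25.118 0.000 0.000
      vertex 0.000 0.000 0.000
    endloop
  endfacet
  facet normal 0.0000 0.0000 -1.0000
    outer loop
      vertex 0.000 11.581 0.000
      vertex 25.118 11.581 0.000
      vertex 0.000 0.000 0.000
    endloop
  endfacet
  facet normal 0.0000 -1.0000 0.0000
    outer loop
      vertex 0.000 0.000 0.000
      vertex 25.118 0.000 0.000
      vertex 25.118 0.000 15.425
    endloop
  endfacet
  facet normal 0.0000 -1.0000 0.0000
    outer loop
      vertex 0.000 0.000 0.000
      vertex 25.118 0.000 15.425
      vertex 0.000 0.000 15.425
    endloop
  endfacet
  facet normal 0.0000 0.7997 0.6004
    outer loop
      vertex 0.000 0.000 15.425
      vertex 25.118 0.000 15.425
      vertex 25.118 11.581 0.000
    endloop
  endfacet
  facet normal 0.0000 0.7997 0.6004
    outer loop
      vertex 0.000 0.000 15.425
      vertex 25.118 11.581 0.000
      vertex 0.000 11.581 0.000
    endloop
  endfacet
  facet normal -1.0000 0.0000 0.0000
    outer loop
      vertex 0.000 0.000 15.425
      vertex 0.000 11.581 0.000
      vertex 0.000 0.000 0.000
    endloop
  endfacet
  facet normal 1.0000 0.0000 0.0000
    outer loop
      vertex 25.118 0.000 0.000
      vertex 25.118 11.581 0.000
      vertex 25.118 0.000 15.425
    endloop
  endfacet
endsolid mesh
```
; perimeter-only toolpath
G21 ; units = mm
G90 ; absolute positioning
G28 ; home
; layer 1
G0 Z2.204
G0 X0.000 Y0.000
G1 X25.118 Y0.000
G1 X25.118 Y9.927
G1 X0.000 Y9.927
G1 X0.000 Y0.000
; layer 2
G0 Z4.407
G0 X0.000 Y0.000
G1 X25.118 Y0.000
G1 X25.118 Y8.272
G1 X0.000 Y8.272
G1 X0.000 Y0.000
; layer 3
G0 Z6.611
G0 X0.000 Y0.000
G1 X25.118 Y0.000
G1 X25.118 Y6.618
G1 X0.000 Y6.618
G1 X0.000 Y0.000
; layer 4
G0 Z8.814
G0 X0.000 Y0.000
G1 X25.118 Y0.000
G1 X25.118 Y4.963
G1 X0.000 Y4.963
G1 X0.000 Y0.000
; layer 5
G0 Z11.018
G0 X0.000 Y0.000
G1 X25.118 Y0.000
G1 X25.118 Y3.309
G1 X0.000 Y3.309
G1 X0.000 Y0.000
; layer 6
G0 Z13.221
G0 X0.000 Y0.000
G1 X25.118 Y0.000
G1 X25.118 Y1.654
G1 X0.000 Y1.654
G1 X0.000 Y0.000
M2 ; end

The solid is a wedge (ramp): 25.1 × 11.6 mm base, rising to 15.4 mm along the y=0 edge and sloping linearly to z=0 at y=11.6. Slicing at Δz = 2.204 mm — 7 equal slices spanning the solid's height, so layer i sits at z = i·h/7 — gives 6 non-empty perimeters. Each is a 4-segment closed polygon; G0 lifts to the layer z and rapids to the start vertex, then G1 traces the edges. The cross-section shrinks linearly with z (the slice at the apex is degenerate and omitted).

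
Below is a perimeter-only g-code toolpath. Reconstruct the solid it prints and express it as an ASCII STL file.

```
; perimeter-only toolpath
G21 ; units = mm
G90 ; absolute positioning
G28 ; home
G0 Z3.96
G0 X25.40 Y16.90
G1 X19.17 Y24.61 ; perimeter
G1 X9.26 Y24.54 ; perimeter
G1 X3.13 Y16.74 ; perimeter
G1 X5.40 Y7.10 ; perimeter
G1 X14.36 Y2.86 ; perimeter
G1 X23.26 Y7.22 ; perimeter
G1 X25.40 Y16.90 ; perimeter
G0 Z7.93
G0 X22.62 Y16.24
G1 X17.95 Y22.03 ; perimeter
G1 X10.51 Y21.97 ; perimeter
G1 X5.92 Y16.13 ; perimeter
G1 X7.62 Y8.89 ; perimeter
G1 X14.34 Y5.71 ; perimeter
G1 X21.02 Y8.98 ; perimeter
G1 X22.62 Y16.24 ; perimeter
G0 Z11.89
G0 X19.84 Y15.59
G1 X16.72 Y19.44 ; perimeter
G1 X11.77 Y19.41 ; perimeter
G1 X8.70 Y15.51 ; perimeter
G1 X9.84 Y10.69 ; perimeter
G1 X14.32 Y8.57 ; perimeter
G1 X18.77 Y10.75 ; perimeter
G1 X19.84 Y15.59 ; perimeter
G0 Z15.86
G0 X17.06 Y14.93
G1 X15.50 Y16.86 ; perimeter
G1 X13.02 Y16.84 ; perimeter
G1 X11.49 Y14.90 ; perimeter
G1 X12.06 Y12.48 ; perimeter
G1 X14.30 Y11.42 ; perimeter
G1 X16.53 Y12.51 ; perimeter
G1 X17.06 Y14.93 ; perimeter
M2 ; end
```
solid part
  facet normal 0.0000 0.0000 -1.0000
    outer loop
      vertex 8.00 27.10 0.00
      vertex 20.39 27.19 0.00
      vertex 28.18 17.55 0.00
    endloop
  endfacet
  facet normal 0.0000 0.0000 -1.0000
    outer loop
      vertex 0.34 17.36 0.00
      vertex 8.00 27.10 0.00
      vertex 28.18 17.55 0.00
    endloop
  endfacet
  facet normal 0.0000 0.0000 -1.0000
    outer loop
      vertex 3.18 5.30 0.00
      vertex 0.34 17.36 0.00
      vertex 28.18 17.55 0.00
    endloop
  endfacet
  facet normal 0.0000 0.0000 -1.0000
    outer loop
      vertex 14.38 0.00 0.00
      vertex 3.18 5.30 0.00
      vertex 28.18 17.55 0.00
    endloop
  endfacet
  facet normal 0.0000 0.0000 -1.0000
    outer loop
      vertex 25.51 5.45 0.00
      vertex 14.38 0.00 0.00
      vertex 28.18 17.55 0.00
    endloop
  endfacet
  facet normal 0.6524 0.5272 0.5445
    outer loop
      vertex 28.18 17.55 0.00
      vertex 20.39 27.19 0.00
      vertex 14.28 14.28 19.82
    endloop
  endfacet
  facet normal -0.0061 0.8388 0.5445
    outer loop
      vertex 20.39 27.19 0.00
      vertex 8.00 27.10 0.00
      vertex 14.28 14.28 19.82
    endloop
  endfacet
  facet normal -0.6594 0.5186 0.5443
    outer loop
      vertex 8.00 27.10 0.00
      vertex 0.34 17.36 0.00
      vertex 14.28 14.28 19.82
    endloop
  endfacet
  facet normal -0.8165 -0.1923 0.5444
    outer loop
      vertex 0.34 17.36 0.00
      vertex 3.18 5.30 0.00
      vertex 14.28 14.28 19.82
    endloop
  endfacet
  facet normal -0.3588 -0.7582 0.5445
    outer loop
      vertex 3.18 5.30 0.00
      vertex 14.38 0.00 0.00
      vertex 14.28 14.28 19.82
    endloop
  endfacet
  facet normal 0.3688 -0.7533 0.5446
    outer loop
      vertex 14.38 0.00 0.00
      vertex 25.51 5.45 0.00
      vertex 14.28 14.28 19.82
    endloop
  endfacet
  facet normal 0.8190 -0.1807 0.5446
    outer loop
      vertex 25.51 5.45 0.00
      vertex 28.18 17.55 0.00
      vertex 14.28 14.28 19.82
    endloop
  endfacet
endsolid part

The G0 Z moves step by Δz≈3.96 mm. The G1 loops shrink linearly with z, so the solid tapers from its base footprint up to z≈19.8. Closing with a flat bottom cap and the tapered top and triangulating gives 12 facets — a regular 7-sided pyramid, base circumscribed radius ≈ 14.3 mm, apex at z ≈ 19.8 mm.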